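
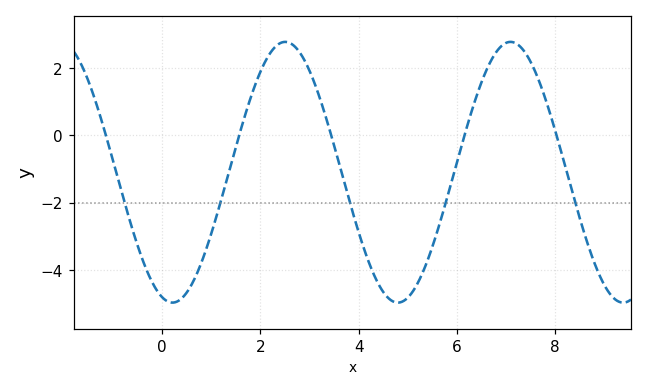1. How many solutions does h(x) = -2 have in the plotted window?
5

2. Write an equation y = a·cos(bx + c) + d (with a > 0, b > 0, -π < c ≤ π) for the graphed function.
y = 3.87cos(1.4x + 2.9) - 1.1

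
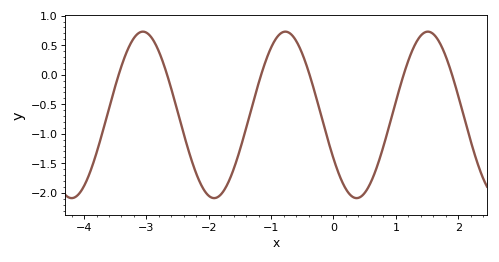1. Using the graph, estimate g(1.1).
-0.1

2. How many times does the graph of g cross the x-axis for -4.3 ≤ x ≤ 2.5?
6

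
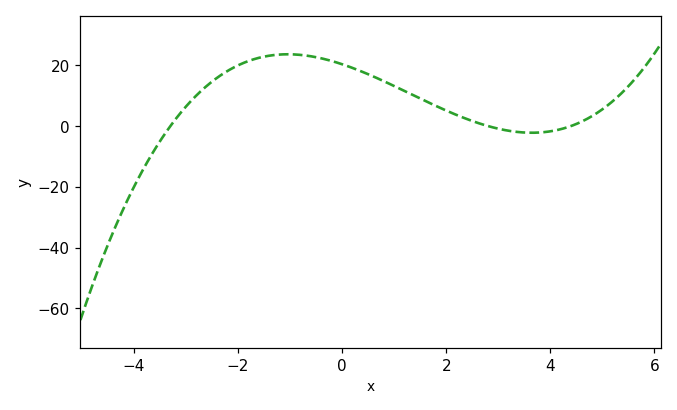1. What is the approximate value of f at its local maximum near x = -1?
23.6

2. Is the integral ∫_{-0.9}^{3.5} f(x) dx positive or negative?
positive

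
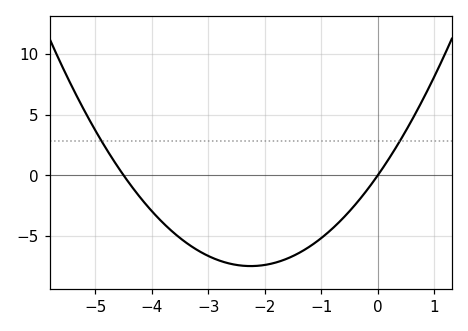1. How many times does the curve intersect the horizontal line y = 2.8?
2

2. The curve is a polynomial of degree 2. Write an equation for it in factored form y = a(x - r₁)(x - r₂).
y = 1.48(x + 4.5)(x - 0)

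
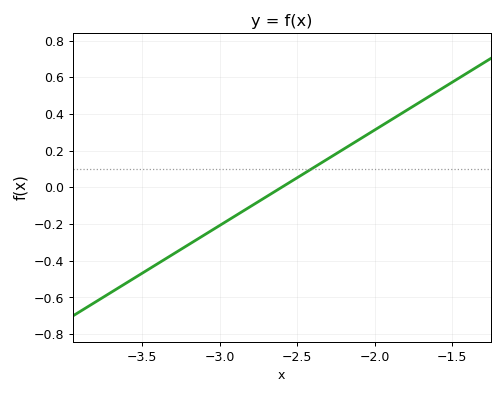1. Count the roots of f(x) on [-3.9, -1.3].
1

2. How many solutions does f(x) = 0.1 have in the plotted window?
1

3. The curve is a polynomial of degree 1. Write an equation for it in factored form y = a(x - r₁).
y = 0.52(x + 2.6)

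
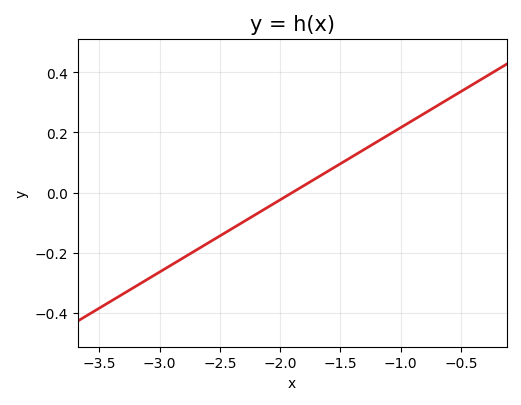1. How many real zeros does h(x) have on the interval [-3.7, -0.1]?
1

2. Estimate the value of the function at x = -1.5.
0.1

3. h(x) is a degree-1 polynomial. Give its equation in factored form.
y = 0.24(x + 1.9)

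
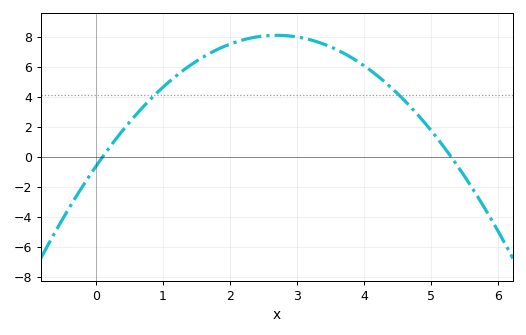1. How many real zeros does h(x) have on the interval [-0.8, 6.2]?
2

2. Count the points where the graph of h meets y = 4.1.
2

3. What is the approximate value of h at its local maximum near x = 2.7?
8.11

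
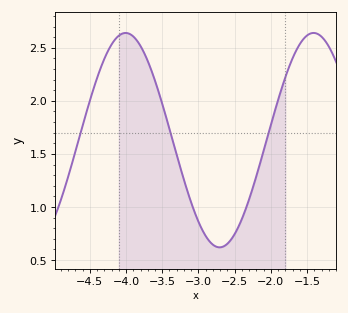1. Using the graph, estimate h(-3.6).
2.2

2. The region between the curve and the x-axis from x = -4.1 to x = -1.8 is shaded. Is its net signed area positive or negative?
positive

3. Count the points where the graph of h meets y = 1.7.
3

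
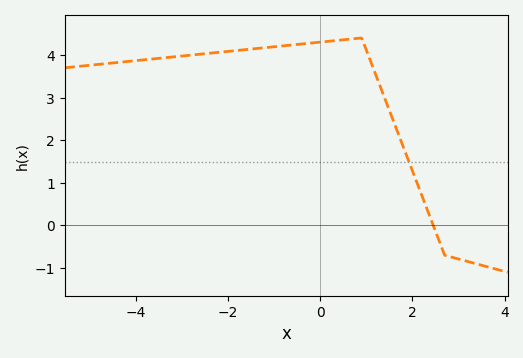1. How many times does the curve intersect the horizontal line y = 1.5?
1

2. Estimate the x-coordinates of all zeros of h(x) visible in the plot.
2.4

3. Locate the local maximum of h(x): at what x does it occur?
0.8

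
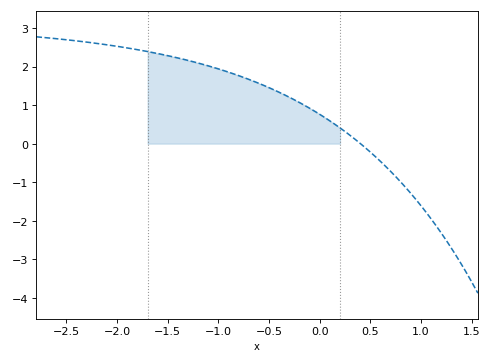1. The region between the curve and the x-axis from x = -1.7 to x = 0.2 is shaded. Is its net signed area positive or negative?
positive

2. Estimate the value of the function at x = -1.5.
2.3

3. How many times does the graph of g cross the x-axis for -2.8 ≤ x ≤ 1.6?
1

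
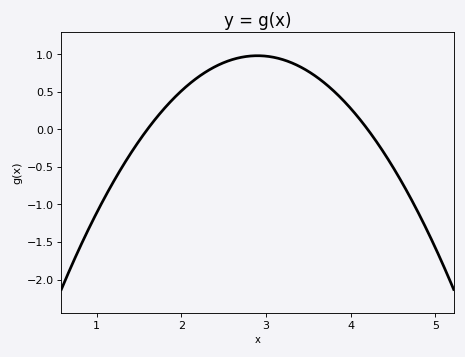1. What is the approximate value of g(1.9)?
0.4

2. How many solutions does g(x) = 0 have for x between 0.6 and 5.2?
2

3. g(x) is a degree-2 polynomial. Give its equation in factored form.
y = -0.58(x - 1.6)(x - 4.2)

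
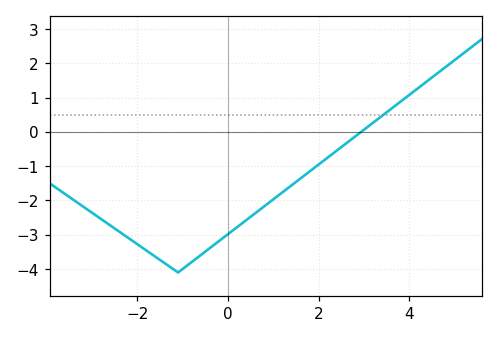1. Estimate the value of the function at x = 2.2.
-0.7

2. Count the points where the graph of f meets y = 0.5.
1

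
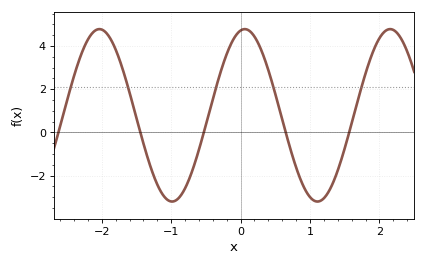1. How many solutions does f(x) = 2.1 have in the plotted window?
5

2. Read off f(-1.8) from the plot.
3.8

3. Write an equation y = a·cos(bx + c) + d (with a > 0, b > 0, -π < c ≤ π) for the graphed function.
y = 3.99cos(3x - 0.18) + 0.79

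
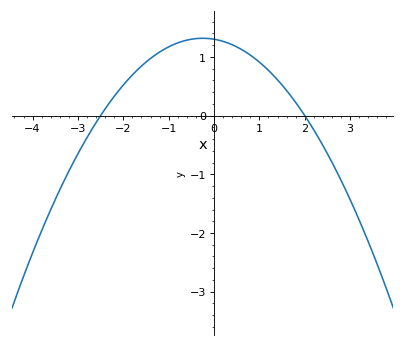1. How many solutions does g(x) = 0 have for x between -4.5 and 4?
2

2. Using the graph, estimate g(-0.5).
1.3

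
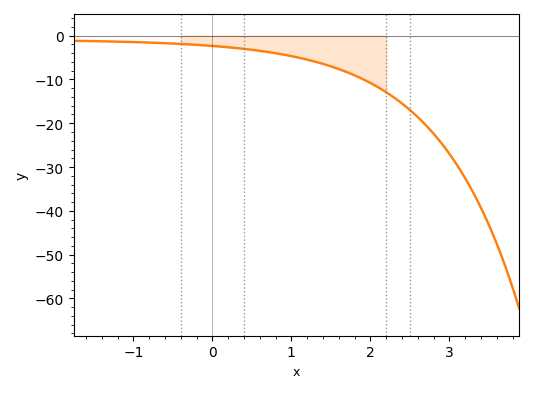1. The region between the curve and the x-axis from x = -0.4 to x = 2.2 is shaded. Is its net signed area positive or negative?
negative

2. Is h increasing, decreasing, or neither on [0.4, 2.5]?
decreasing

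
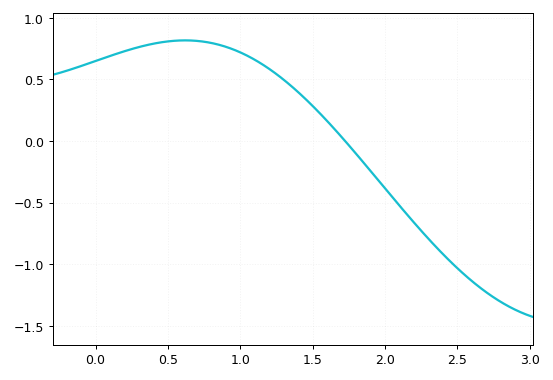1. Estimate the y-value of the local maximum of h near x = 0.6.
0.817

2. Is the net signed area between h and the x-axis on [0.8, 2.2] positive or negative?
positive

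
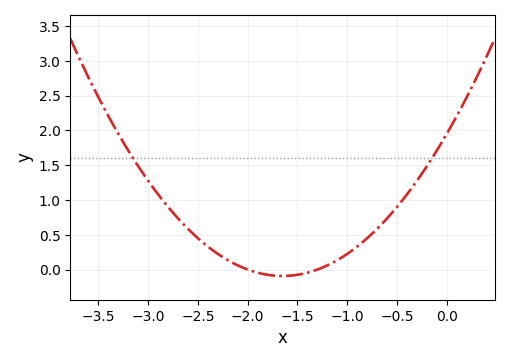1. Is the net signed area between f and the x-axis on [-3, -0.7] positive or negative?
positive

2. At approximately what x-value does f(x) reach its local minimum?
-1.7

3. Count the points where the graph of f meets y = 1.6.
2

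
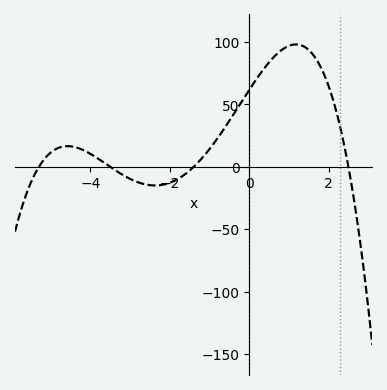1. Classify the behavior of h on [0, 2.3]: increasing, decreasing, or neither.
neither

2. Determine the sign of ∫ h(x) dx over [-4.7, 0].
positive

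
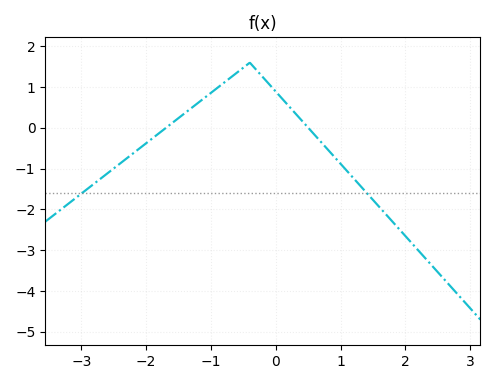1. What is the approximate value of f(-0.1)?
1.1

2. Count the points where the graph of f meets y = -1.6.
2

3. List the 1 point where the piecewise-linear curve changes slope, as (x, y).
(-0.4, 1.6)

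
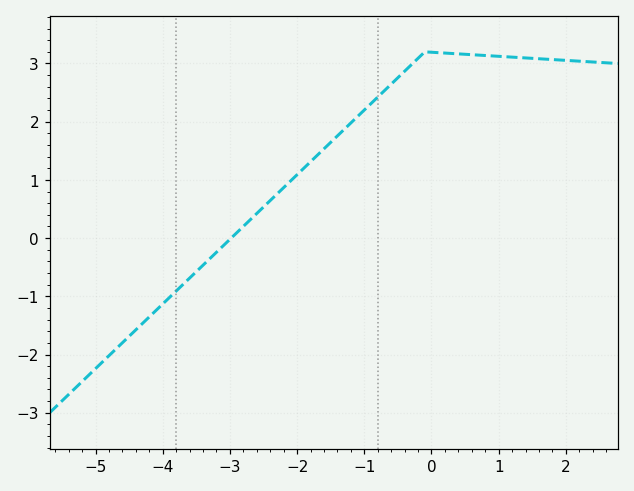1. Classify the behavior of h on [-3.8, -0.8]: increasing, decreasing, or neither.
increasing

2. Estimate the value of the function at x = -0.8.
2.4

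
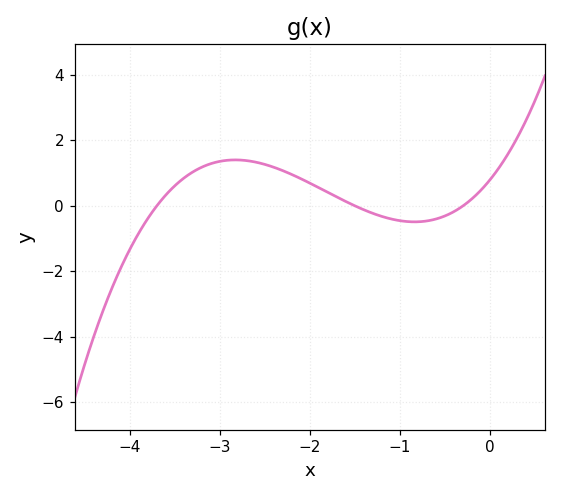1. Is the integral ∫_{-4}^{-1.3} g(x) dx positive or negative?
positive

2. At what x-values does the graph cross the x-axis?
-3.7, -1.5, -0.3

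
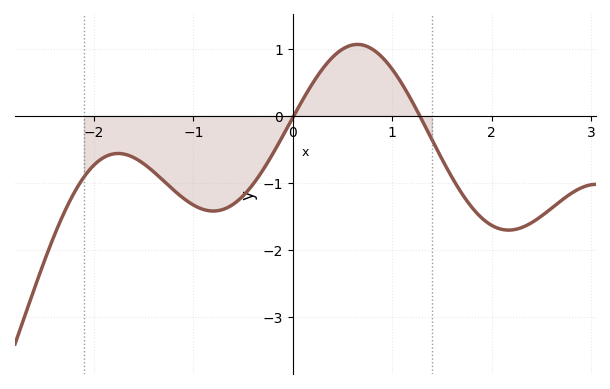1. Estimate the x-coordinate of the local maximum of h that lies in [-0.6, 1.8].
0.652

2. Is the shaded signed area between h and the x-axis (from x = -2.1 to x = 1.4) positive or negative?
negative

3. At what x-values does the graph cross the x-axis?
0.01, 1.28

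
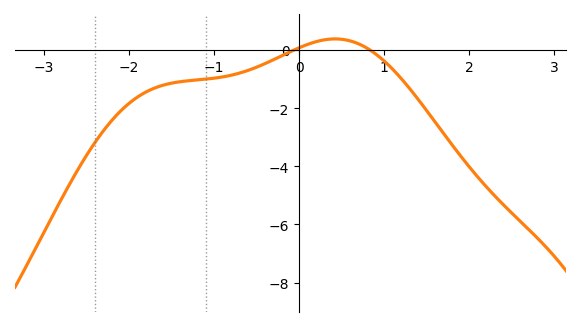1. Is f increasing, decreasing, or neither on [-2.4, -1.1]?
increasing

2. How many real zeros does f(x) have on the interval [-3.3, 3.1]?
2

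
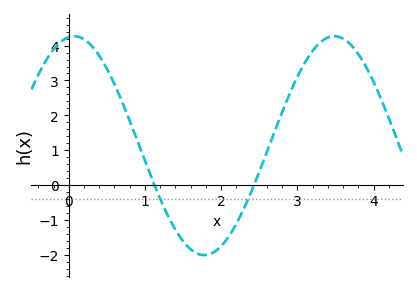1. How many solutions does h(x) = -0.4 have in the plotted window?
2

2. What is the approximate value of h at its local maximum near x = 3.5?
4.27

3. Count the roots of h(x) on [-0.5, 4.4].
2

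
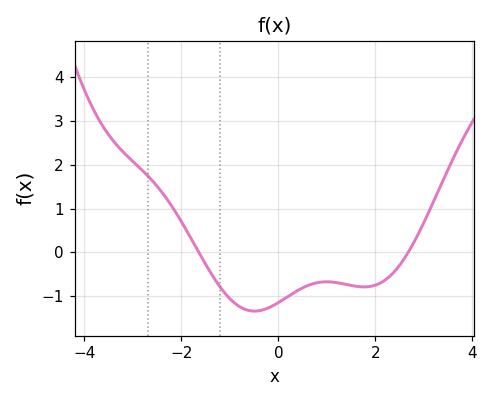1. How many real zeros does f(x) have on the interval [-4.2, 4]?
2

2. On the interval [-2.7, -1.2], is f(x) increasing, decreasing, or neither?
decreasing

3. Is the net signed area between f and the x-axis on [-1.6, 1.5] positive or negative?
negative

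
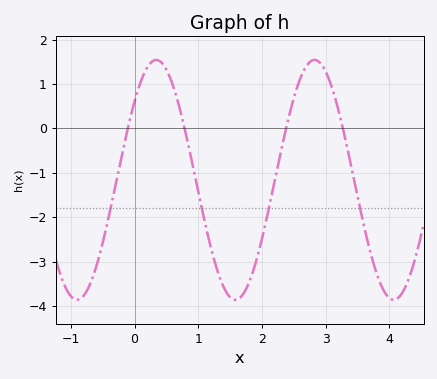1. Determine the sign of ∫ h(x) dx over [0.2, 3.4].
negative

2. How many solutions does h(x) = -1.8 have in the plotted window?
4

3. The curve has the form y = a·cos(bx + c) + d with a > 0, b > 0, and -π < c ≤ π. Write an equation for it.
y = 2.7cos(2.53x - 0.86) - 1.16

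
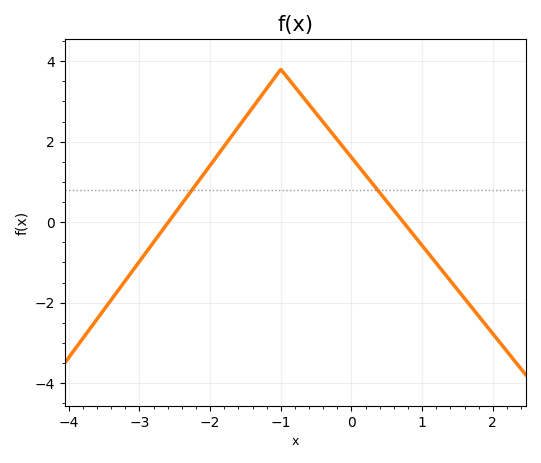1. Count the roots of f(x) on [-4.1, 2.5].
2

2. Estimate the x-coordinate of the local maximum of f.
-0.999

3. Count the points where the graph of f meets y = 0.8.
2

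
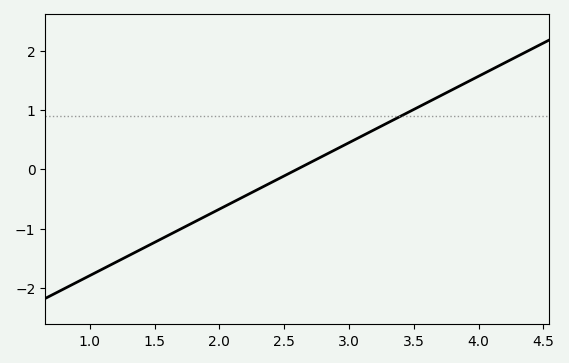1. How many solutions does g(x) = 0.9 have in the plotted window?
1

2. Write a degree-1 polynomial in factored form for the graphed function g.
y = 1.12(x - 2.6)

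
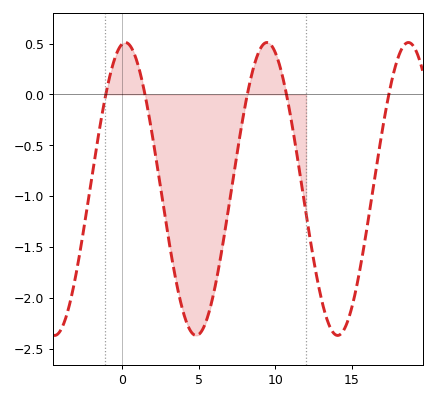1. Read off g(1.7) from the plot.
-0.172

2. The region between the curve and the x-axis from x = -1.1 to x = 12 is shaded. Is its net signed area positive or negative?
negative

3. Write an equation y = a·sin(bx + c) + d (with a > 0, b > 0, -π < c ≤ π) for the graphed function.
y = 1.44sin(0.68x + 1.43) - 0.93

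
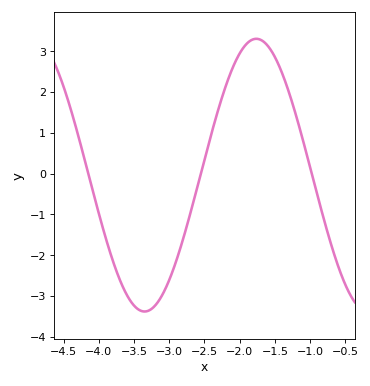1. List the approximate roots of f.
-4.1, -2.6, -1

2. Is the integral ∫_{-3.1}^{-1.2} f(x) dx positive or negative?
positive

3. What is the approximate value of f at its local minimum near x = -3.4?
-3.4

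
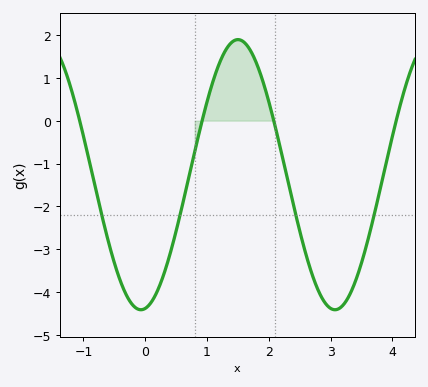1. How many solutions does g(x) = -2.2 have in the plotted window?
4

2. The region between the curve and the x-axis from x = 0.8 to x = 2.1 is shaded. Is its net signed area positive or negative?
positive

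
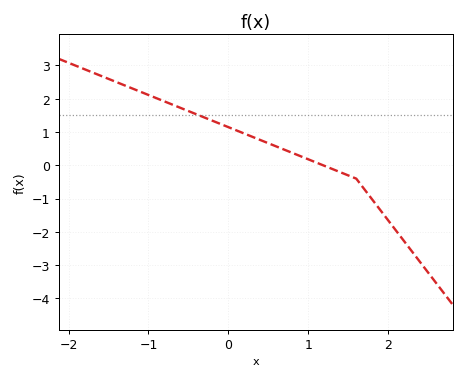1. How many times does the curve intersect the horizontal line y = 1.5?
1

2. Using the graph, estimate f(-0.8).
1.92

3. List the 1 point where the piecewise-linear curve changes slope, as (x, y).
(1.6, -0.4)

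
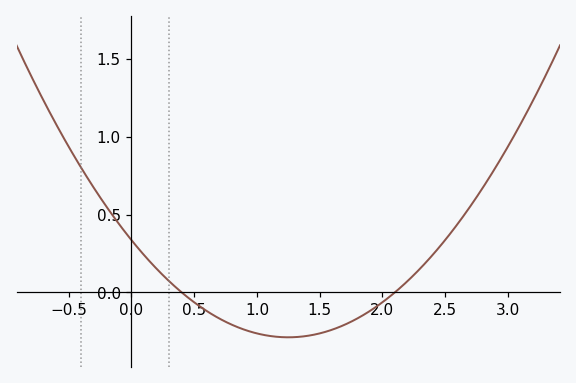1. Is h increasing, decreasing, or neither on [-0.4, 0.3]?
decreasing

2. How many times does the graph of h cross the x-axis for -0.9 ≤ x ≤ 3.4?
2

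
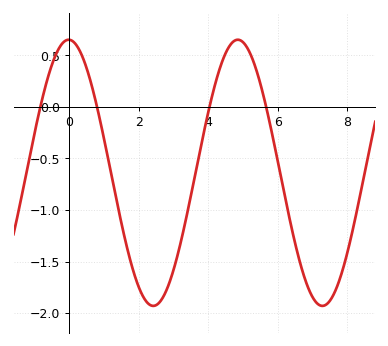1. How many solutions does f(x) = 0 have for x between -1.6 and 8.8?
4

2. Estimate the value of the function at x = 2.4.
-1.93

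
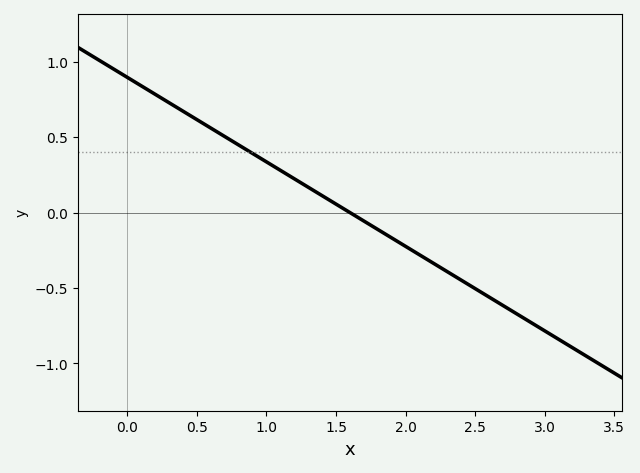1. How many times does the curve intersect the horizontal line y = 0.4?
1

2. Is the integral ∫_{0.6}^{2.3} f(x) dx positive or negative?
positive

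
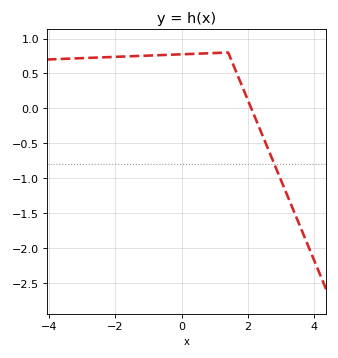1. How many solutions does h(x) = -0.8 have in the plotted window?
1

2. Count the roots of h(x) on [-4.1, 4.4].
1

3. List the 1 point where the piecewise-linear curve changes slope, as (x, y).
(1.4, 0.8)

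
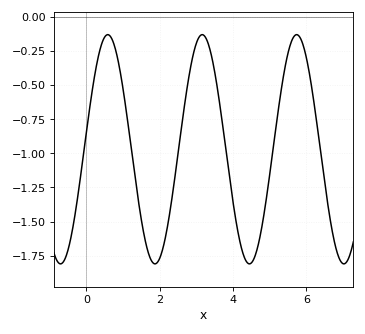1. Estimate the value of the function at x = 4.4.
-1.8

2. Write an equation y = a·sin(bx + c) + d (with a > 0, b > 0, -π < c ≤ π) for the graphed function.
y = 0.84sin(2.4x + 0.15) - 0.97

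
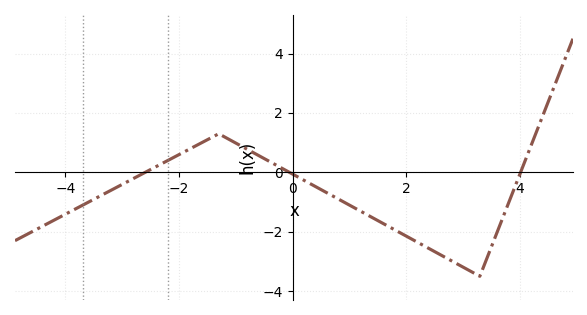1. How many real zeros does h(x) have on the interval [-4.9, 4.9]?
3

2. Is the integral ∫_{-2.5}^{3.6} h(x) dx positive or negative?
negative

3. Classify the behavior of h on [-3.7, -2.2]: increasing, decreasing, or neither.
increasing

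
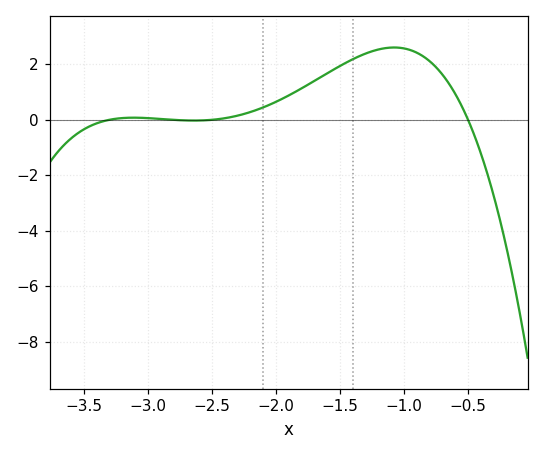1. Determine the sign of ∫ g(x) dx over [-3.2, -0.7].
positive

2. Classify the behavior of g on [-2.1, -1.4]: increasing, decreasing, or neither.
increasing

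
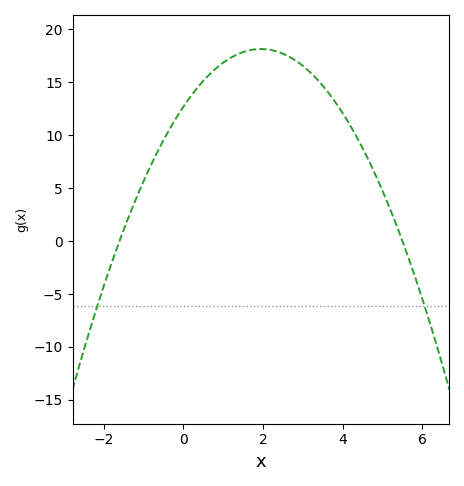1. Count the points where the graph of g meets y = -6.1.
2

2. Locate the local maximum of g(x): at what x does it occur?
1.95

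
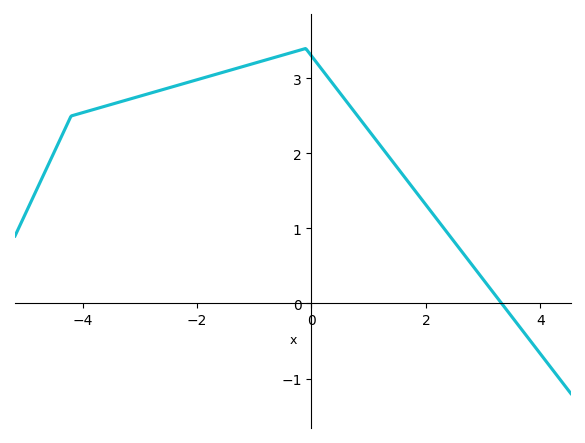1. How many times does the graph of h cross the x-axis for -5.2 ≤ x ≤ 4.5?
1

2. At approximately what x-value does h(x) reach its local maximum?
-0.2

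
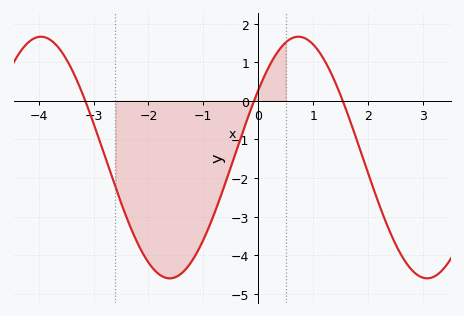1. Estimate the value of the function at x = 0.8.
1.6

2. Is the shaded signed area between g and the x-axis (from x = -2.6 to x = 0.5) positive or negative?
negative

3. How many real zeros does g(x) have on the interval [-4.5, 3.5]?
3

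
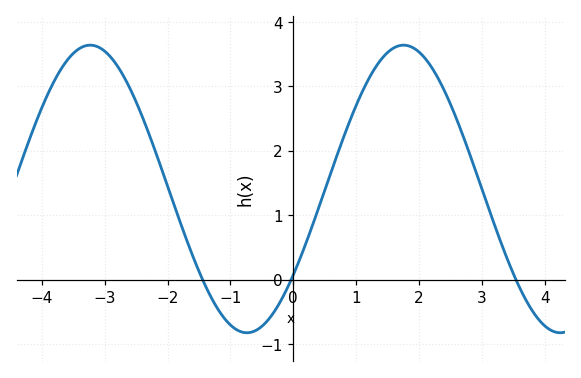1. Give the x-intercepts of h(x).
-1.44, -0.034, 3.55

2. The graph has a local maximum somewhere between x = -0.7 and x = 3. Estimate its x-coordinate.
1.76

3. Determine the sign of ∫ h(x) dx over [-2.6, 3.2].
positive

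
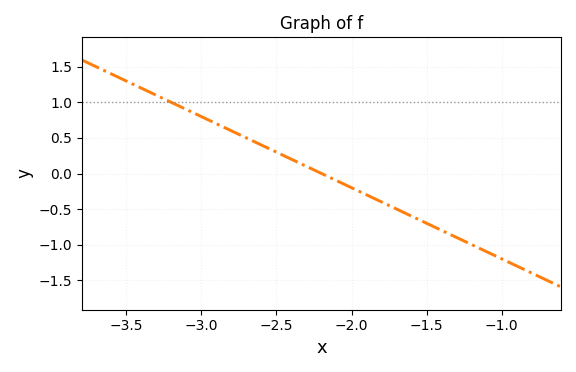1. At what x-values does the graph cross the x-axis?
-2.2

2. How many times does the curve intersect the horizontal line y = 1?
1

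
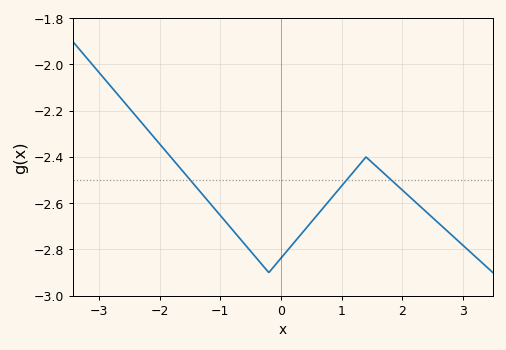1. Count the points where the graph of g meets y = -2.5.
3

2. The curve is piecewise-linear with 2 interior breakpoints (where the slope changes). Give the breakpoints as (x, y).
(-0.2, -2.9); (1.4, -2.4)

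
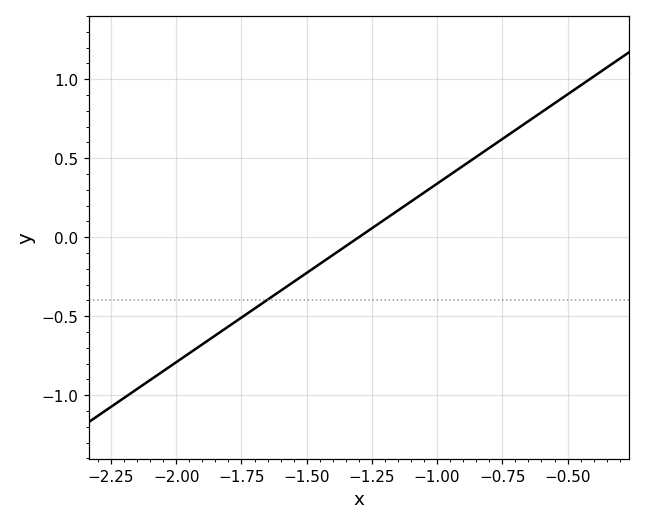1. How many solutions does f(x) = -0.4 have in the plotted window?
1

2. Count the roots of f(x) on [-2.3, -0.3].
1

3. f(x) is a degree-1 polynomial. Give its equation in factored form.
y = 1.13(x + 1.3)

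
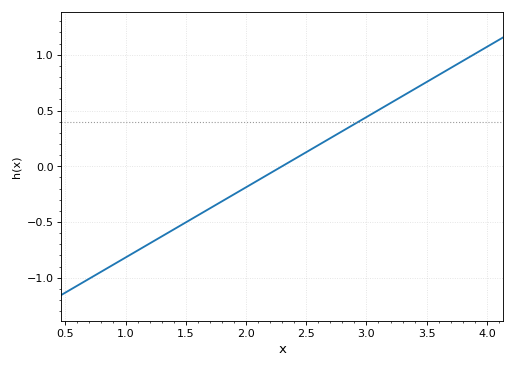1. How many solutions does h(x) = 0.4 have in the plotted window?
1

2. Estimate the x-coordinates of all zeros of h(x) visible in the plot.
2.3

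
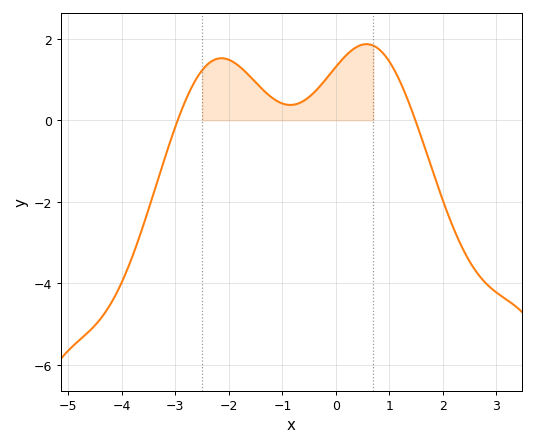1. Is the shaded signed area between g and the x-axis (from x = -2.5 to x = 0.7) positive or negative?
positive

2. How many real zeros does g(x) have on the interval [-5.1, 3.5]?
2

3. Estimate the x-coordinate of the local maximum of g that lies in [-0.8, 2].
0.6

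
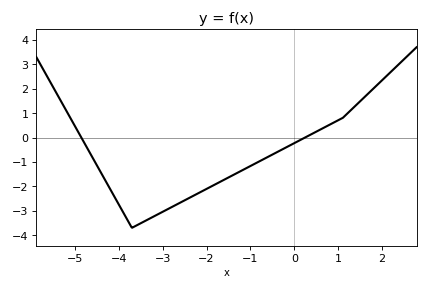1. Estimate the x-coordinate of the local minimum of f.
-3.6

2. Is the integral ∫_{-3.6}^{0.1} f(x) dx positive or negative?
negative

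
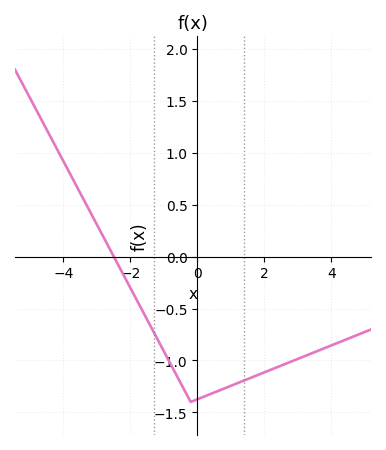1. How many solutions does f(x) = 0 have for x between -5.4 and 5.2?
1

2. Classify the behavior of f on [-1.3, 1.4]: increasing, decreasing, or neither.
neither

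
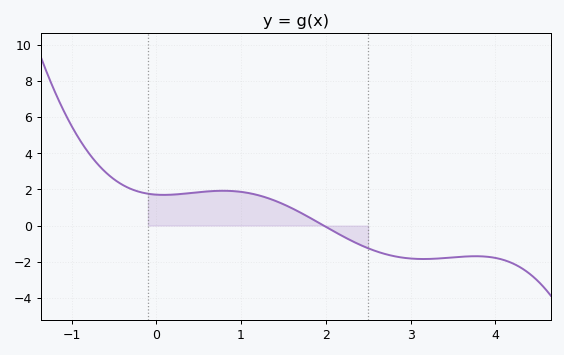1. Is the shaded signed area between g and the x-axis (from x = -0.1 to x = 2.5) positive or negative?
positive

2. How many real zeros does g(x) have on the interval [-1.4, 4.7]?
1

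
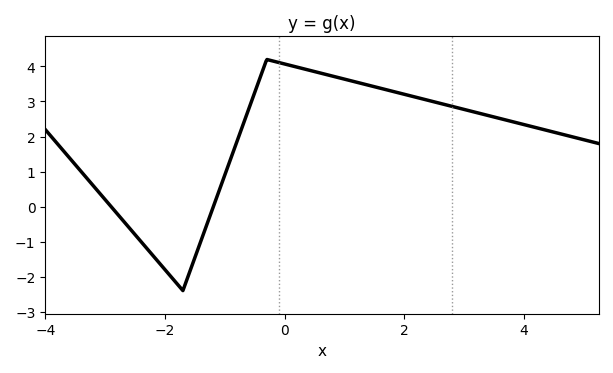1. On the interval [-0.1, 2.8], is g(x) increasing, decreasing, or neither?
decreasing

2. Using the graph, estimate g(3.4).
2.6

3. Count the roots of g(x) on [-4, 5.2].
2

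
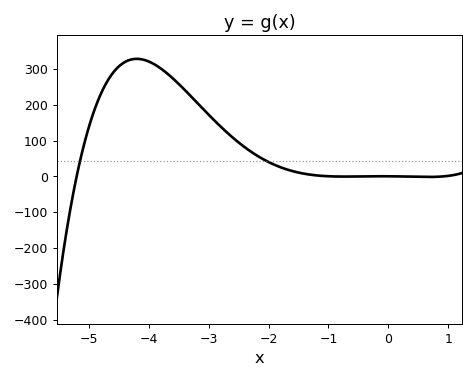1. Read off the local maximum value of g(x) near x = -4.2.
329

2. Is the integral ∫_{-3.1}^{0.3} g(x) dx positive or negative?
positive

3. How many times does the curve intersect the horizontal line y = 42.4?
2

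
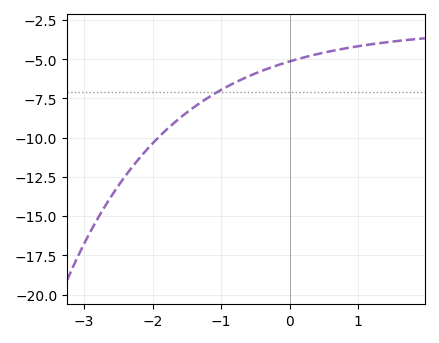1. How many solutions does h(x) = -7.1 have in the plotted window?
1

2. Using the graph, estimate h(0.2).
-4.89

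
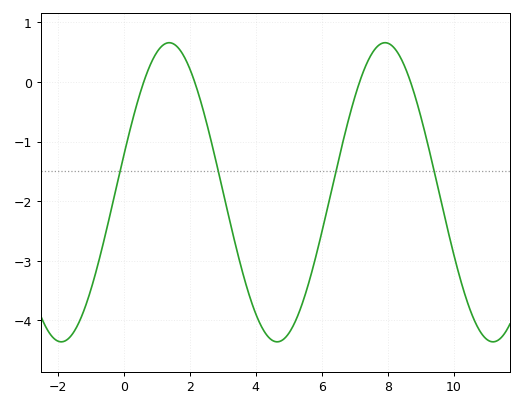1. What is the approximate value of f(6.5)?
-1.3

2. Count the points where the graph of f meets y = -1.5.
4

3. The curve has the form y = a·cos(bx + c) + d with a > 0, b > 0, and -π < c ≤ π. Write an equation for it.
y = 2.51cos(0.96x - 1.3) - 1.85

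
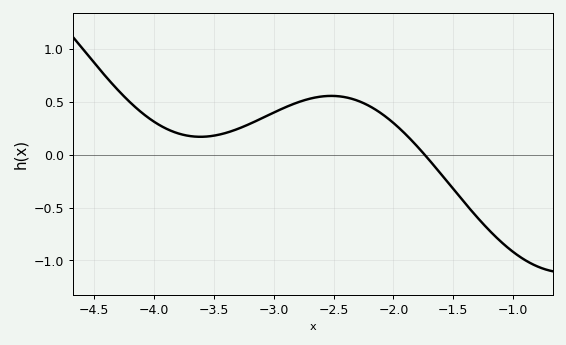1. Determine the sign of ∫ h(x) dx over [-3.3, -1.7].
positive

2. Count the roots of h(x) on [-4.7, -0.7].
1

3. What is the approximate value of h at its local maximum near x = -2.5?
0.55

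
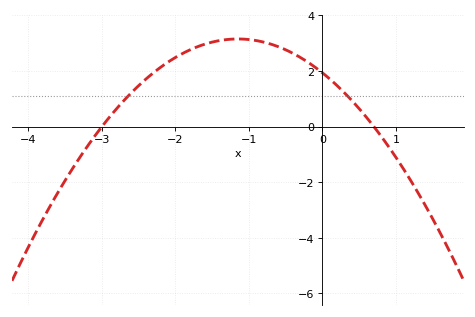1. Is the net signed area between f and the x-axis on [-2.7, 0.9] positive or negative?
positive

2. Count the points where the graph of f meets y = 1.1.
2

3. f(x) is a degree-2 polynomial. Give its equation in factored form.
y = -0.92(x + 3)(x - 0.7)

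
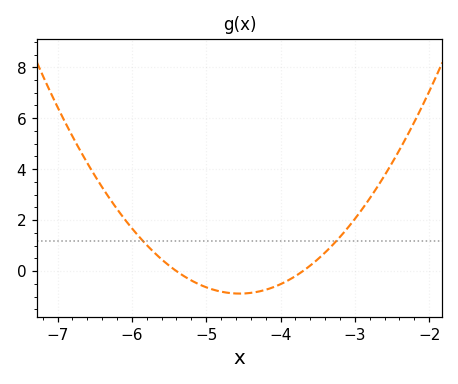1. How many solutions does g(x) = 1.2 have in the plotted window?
2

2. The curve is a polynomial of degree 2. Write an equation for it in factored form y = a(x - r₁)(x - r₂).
y = 1.22(x + 5.4)(x + 3.7)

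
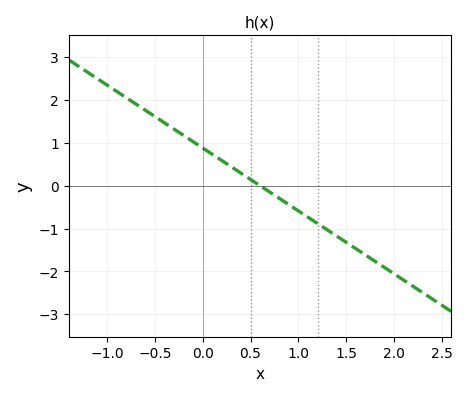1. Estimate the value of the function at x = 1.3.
-1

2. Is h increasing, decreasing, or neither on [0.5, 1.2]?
decreasing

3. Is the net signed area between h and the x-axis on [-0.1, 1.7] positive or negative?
negative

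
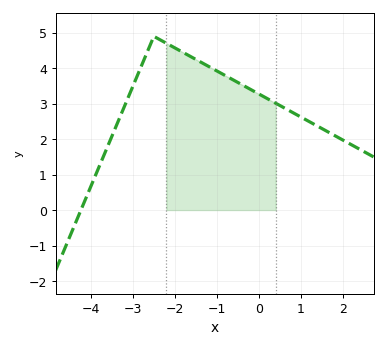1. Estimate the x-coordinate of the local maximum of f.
-2.5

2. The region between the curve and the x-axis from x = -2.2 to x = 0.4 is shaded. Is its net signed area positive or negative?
positive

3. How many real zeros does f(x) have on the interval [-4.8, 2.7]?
1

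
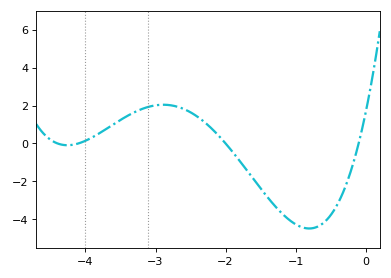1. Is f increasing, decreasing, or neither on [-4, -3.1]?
increasing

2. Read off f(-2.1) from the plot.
0.4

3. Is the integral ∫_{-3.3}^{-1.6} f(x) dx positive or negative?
positive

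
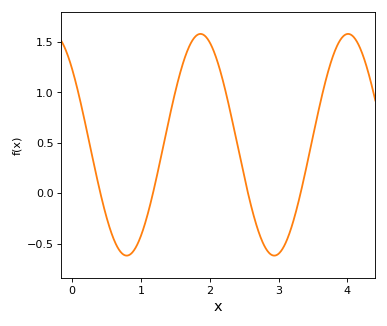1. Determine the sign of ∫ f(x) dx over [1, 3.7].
positive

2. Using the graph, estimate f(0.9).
-0.565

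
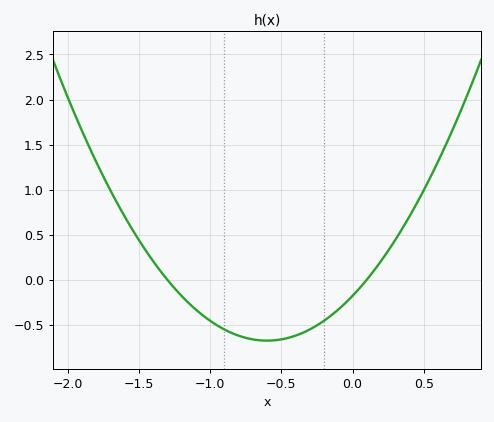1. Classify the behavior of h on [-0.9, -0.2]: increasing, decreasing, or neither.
neither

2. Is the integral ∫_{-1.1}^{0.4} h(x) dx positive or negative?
negative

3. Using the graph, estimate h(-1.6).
0.704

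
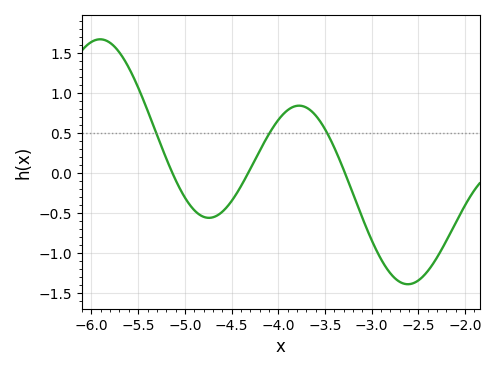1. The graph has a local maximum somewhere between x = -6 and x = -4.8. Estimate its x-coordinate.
-5.91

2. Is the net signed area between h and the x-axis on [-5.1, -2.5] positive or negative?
negative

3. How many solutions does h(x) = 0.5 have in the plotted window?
3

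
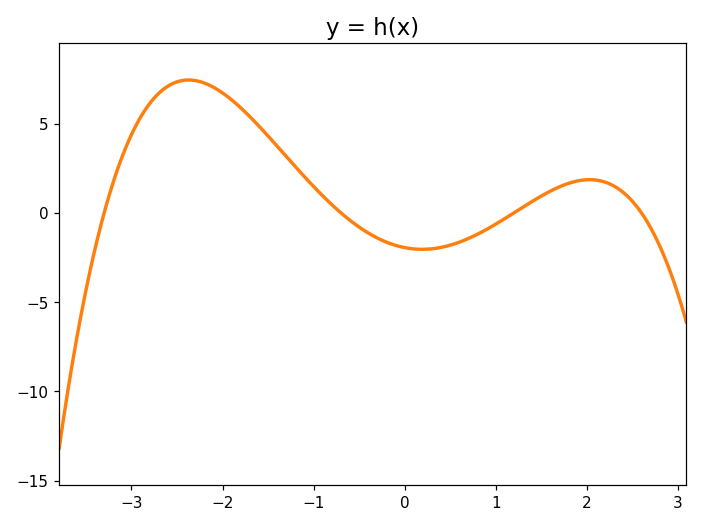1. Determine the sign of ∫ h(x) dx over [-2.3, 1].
positive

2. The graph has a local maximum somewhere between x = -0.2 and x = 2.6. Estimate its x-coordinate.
2.03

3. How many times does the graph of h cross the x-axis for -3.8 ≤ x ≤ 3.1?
4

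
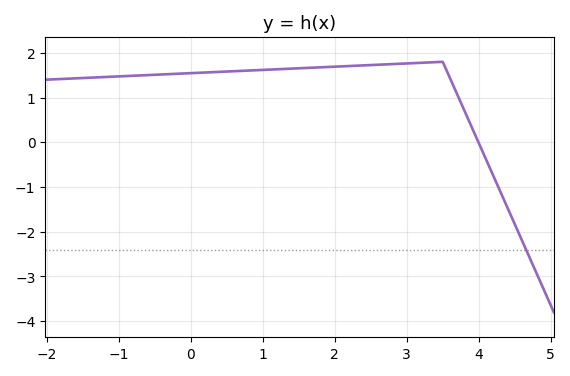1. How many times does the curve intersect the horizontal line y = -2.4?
1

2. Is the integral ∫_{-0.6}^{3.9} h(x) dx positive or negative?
positive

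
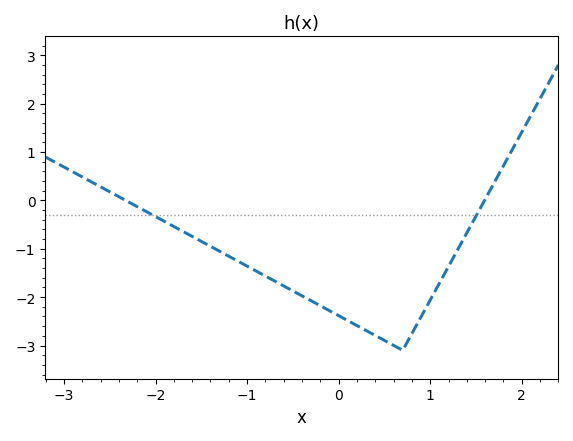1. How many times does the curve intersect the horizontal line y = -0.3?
2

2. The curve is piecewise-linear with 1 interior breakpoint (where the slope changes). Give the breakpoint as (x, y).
(0.7, -3.1)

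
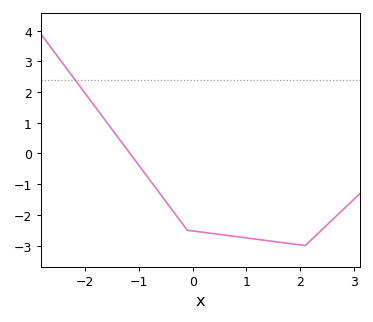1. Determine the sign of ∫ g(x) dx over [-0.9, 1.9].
negative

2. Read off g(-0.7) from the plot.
-1.1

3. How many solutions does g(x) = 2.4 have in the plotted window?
1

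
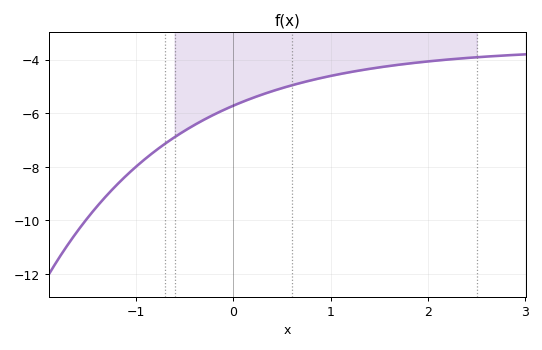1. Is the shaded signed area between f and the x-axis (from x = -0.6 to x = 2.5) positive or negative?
negative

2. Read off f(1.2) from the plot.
-4.46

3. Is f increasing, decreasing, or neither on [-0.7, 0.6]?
increasing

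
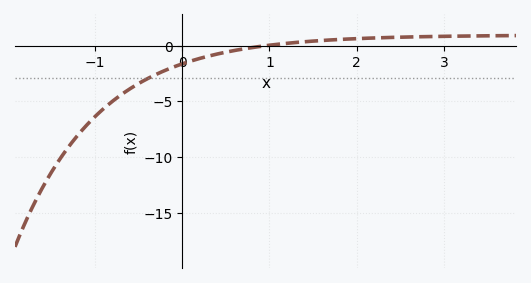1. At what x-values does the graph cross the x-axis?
0.954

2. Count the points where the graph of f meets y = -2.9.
1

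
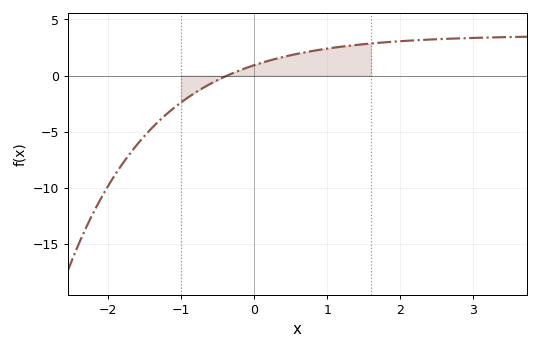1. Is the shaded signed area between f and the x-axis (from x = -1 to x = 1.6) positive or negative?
positive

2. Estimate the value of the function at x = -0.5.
-0.398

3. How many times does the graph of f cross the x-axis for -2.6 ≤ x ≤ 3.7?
1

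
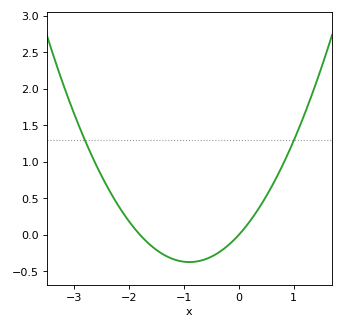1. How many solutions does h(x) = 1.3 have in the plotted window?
2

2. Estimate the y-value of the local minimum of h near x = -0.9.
-0.373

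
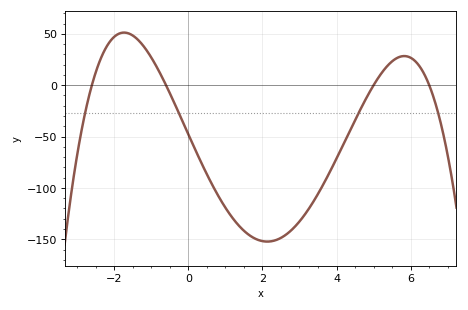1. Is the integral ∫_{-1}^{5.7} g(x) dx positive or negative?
negative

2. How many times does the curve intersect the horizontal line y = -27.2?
4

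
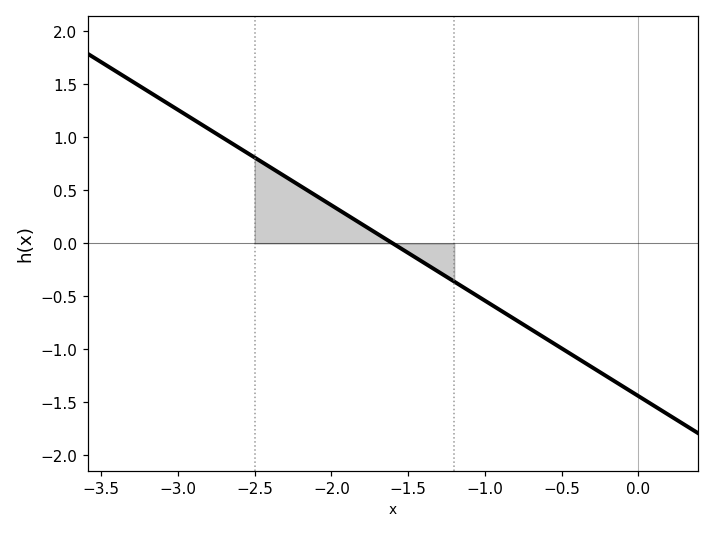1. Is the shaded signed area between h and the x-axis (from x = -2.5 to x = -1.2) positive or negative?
positive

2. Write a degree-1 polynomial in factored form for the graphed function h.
y = -0.9(x + 1.6)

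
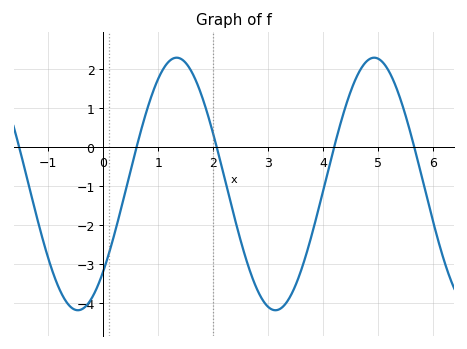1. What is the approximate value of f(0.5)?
-0.571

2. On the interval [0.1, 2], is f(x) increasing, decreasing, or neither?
neither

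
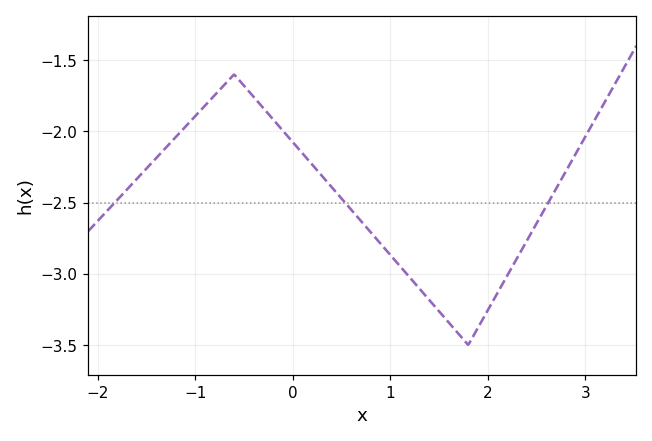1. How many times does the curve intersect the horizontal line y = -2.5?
3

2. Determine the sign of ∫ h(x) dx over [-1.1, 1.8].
negative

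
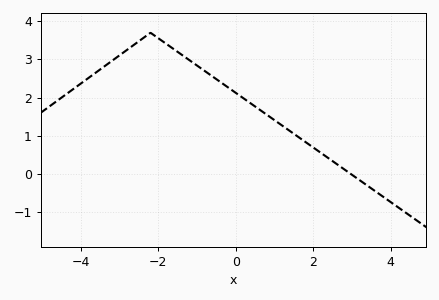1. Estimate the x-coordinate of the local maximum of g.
-2.2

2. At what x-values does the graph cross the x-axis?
2.97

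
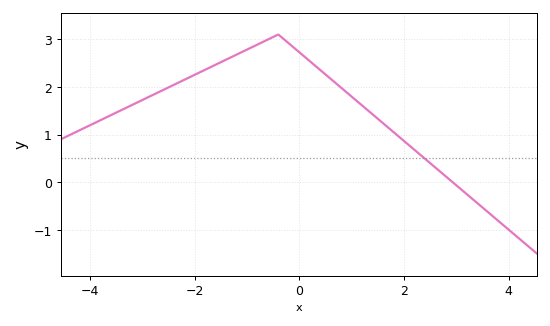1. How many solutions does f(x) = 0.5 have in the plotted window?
1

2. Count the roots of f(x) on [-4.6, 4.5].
1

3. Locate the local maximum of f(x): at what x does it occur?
-0.403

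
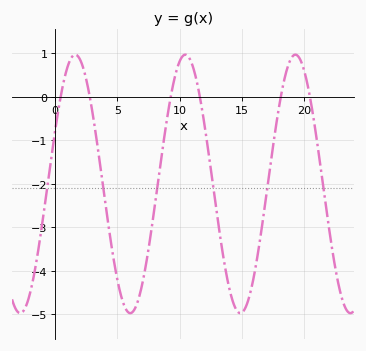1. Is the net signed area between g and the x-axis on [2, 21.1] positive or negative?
negative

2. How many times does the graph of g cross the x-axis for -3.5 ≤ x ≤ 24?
6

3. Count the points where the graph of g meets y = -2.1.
6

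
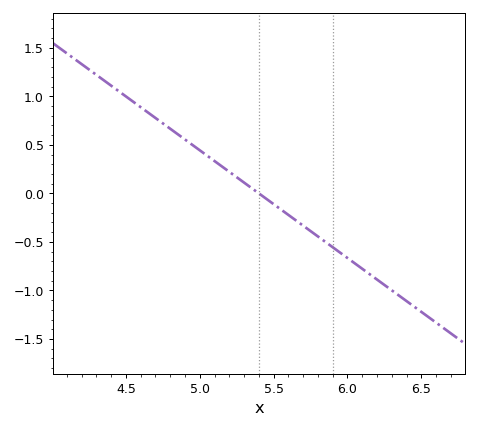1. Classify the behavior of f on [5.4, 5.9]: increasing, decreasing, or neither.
decreasing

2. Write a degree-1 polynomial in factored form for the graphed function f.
y = -1.11(x - 5.4)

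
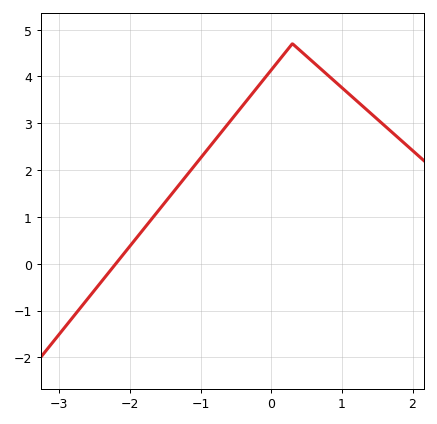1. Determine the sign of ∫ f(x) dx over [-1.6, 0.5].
positive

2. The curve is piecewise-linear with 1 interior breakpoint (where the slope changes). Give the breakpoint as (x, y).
(0.3, 4.7)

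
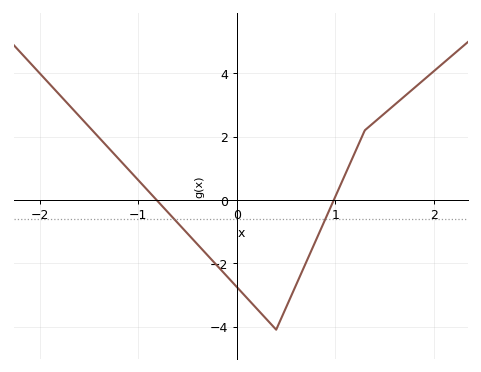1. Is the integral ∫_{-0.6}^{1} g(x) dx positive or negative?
negative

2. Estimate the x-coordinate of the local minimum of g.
0.4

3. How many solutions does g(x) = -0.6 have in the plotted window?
2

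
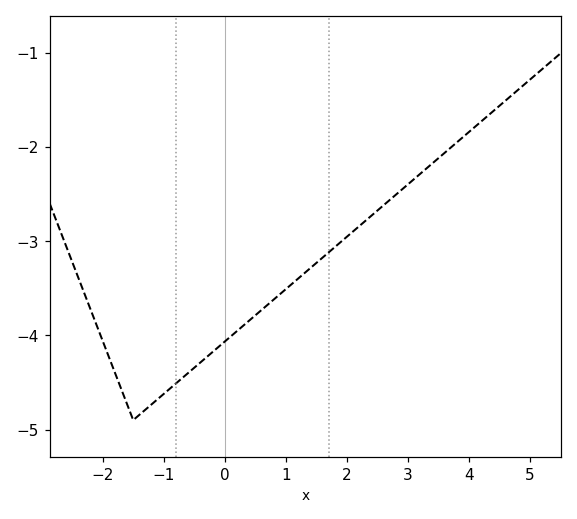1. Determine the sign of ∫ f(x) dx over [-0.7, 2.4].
negative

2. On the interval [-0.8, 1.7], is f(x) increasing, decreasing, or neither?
increasing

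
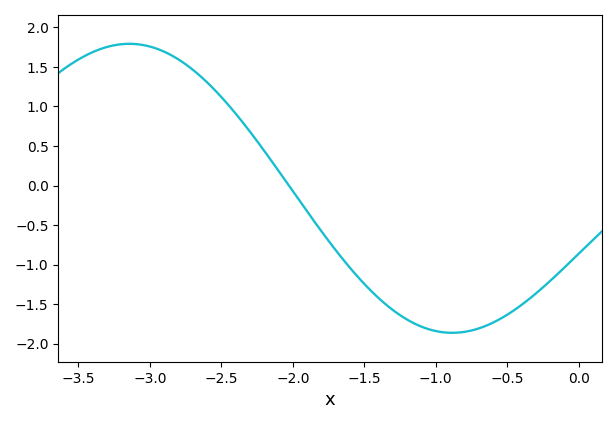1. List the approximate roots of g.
-2.03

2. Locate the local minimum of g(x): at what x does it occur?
-0.886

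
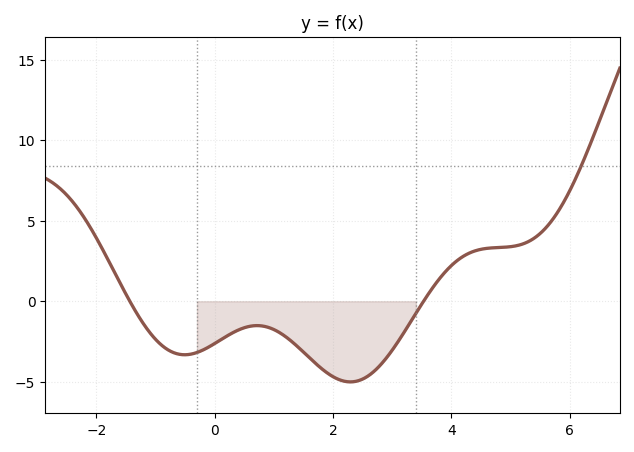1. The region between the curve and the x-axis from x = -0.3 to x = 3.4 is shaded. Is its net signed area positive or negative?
negative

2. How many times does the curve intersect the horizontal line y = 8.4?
1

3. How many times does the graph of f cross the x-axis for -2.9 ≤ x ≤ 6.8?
2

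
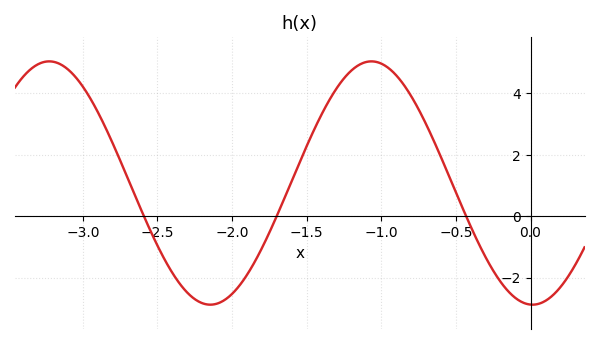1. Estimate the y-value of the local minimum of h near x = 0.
-2.8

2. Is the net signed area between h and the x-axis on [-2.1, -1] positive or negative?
positive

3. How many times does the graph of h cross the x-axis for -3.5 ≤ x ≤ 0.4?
3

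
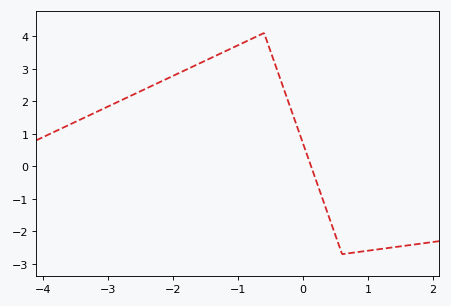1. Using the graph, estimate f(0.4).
-1.57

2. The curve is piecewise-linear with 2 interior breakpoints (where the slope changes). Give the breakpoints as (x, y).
(-0.6, 4.1); (0.6, -2.7)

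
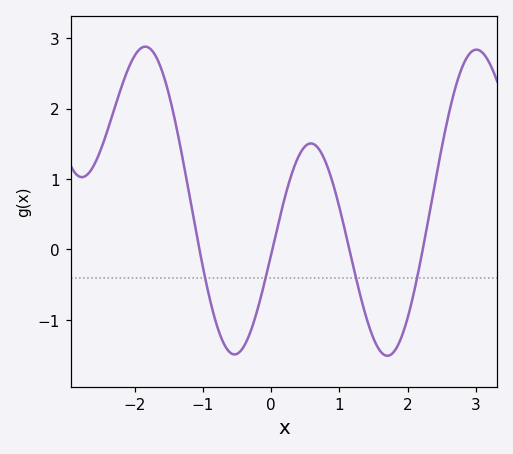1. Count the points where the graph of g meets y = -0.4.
4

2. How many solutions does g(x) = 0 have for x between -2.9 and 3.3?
4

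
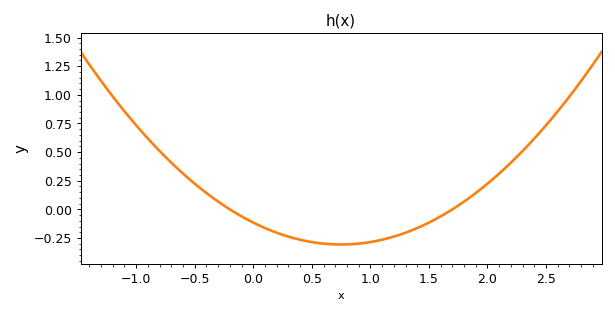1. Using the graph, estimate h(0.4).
-0.26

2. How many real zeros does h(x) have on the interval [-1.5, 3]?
2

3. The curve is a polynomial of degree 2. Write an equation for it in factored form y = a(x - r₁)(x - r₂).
y = 0.34(x + 0.2)(x - 1.7)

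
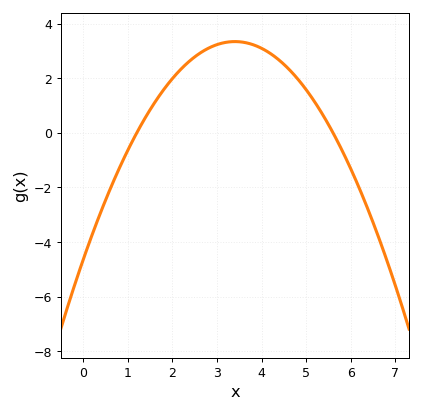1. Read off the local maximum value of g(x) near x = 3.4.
3.4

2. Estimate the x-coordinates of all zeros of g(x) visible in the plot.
1.2, 5.6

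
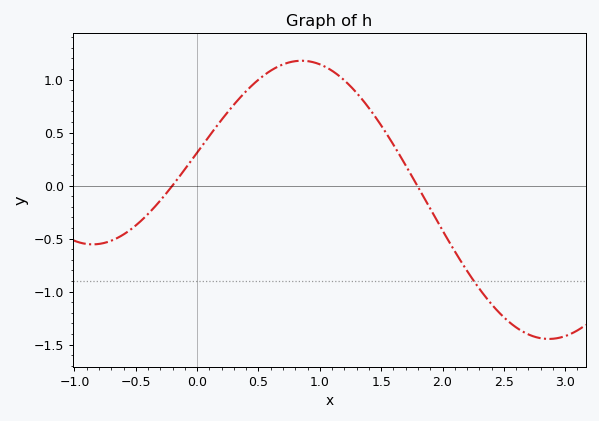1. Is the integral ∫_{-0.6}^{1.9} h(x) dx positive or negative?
positive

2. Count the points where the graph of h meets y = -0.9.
1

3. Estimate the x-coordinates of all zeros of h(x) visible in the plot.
-0.2, 1.8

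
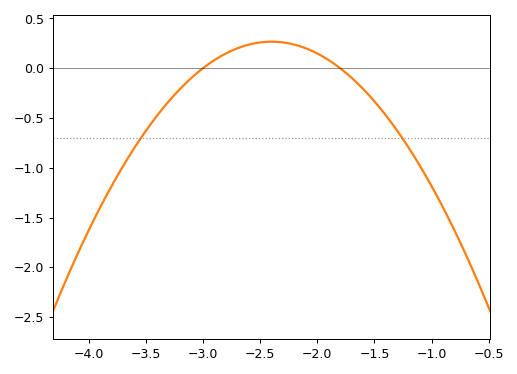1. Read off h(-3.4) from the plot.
-0.474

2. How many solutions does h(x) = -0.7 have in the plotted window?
2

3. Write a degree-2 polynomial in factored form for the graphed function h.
y = -0.74(x + 3)(x + 1.8)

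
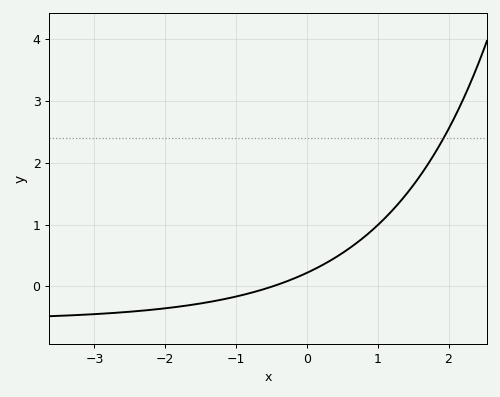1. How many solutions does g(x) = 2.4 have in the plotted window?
1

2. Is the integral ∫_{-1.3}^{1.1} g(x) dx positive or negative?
positive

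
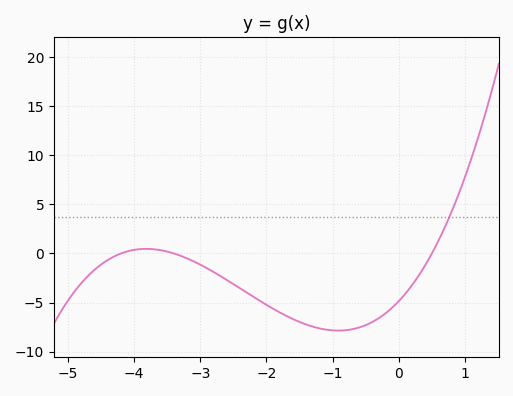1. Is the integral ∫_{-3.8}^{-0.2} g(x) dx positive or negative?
negative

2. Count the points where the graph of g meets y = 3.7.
1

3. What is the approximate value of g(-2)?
-5.24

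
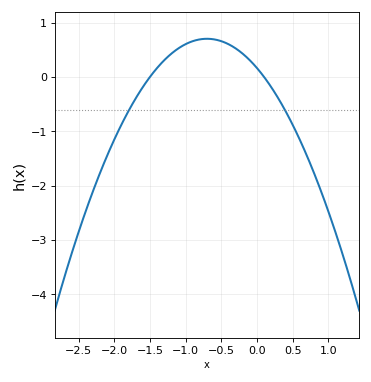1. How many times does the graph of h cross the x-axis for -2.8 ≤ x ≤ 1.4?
2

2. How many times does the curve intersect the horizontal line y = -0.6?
2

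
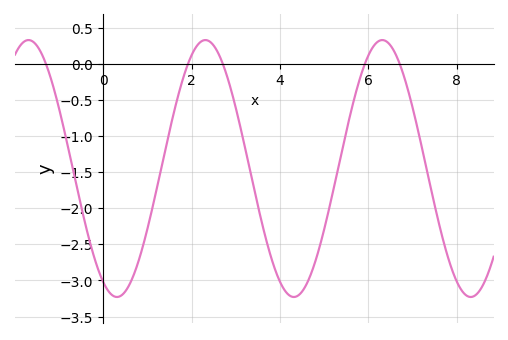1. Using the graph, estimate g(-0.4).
-2.25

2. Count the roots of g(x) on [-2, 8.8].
5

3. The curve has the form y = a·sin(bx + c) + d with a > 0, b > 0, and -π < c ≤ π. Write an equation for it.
y = 1.78sin(1.6x - 2.1) - 1.45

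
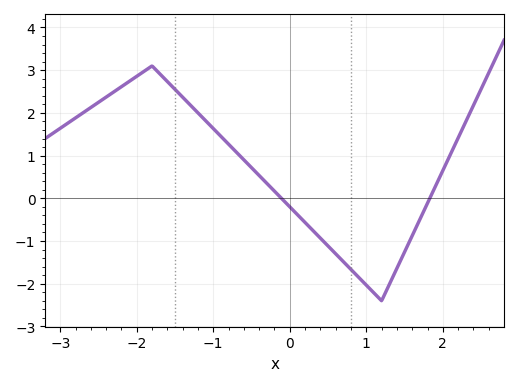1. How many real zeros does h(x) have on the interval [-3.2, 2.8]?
2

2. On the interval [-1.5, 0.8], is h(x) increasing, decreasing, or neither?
decreasing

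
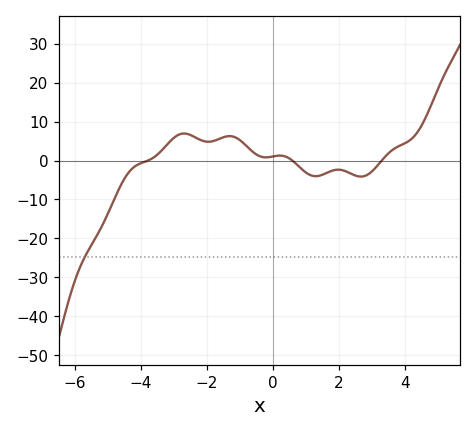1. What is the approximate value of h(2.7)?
-4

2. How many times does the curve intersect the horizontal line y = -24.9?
1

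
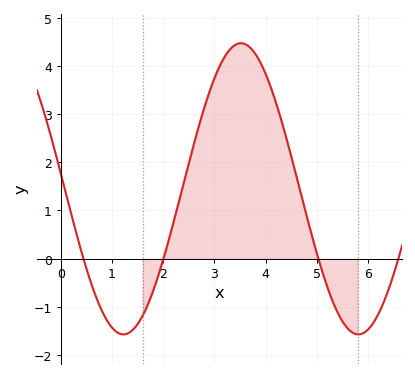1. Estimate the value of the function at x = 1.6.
-1.2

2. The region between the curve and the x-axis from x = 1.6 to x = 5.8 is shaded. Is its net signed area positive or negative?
positive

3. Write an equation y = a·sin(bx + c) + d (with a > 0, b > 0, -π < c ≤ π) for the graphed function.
y = 3.02sin(1.4x + 3) + 1.45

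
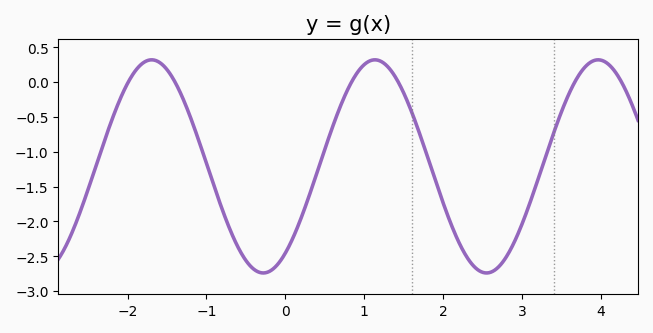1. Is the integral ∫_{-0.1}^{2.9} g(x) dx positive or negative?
negative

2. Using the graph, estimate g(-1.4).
0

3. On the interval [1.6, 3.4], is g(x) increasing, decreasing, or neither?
neither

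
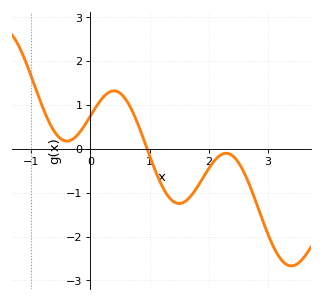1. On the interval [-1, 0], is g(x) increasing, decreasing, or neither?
neither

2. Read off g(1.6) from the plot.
-1.2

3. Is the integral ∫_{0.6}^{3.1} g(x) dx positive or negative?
negative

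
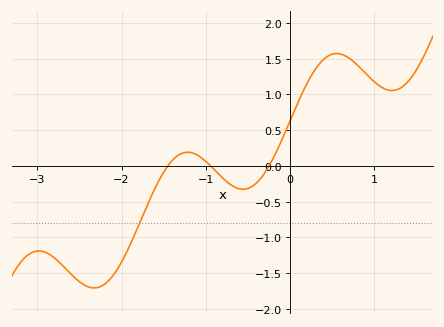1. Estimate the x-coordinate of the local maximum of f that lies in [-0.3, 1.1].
0.555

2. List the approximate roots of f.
-1.45, -0.94, -0.247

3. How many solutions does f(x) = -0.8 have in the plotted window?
1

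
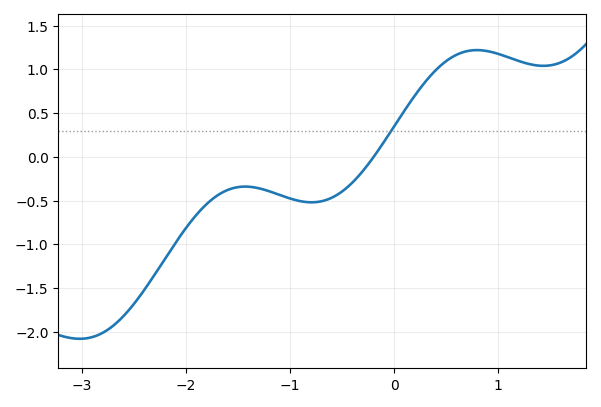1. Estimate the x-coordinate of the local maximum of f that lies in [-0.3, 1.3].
0.793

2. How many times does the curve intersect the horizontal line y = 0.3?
1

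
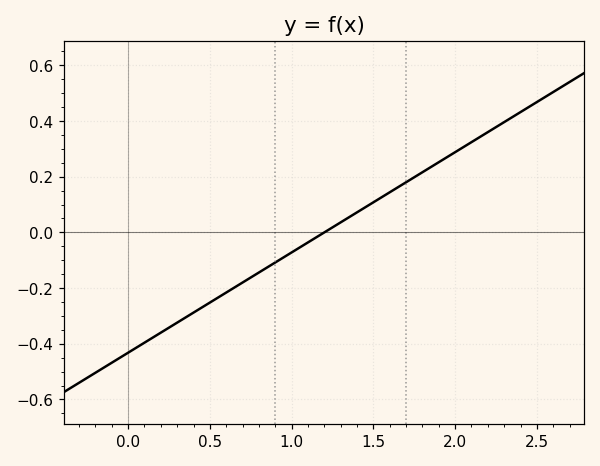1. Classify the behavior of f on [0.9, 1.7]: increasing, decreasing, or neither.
increasing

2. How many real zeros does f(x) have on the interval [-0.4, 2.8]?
1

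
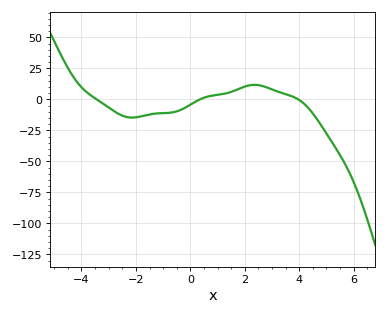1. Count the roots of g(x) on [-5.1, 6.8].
3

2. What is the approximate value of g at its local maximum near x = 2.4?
12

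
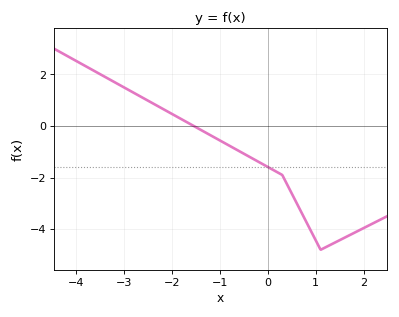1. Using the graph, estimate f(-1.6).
0.051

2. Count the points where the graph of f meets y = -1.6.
1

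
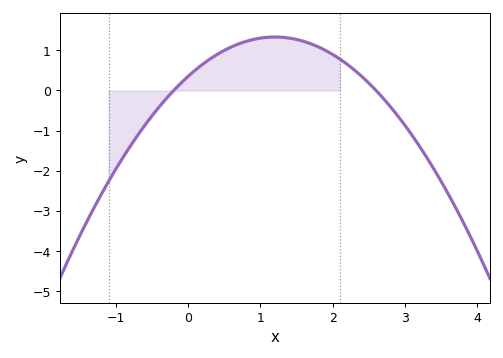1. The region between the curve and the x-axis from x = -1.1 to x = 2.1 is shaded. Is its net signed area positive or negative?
positive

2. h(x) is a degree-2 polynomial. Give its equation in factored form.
y = -0.68(x + 0.2)(x - 2.6)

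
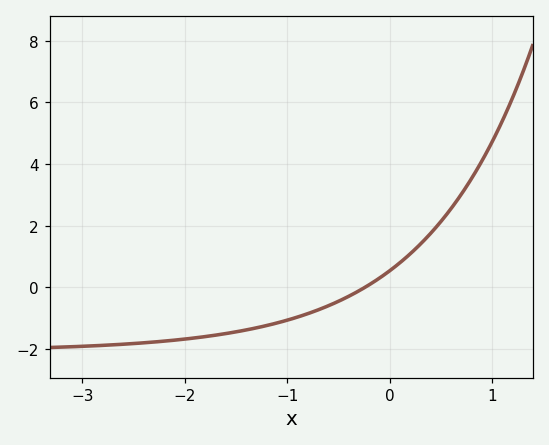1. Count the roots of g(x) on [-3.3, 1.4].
1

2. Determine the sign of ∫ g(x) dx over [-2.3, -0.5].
negative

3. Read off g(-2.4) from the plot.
-1.8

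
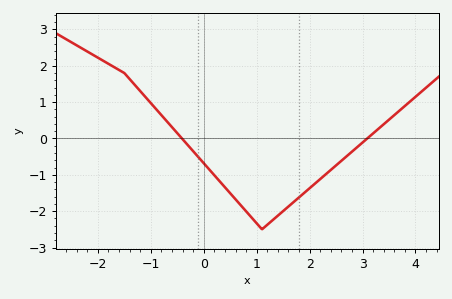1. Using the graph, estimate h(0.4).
-1.34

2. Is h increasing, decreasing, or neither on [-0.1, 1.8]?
neither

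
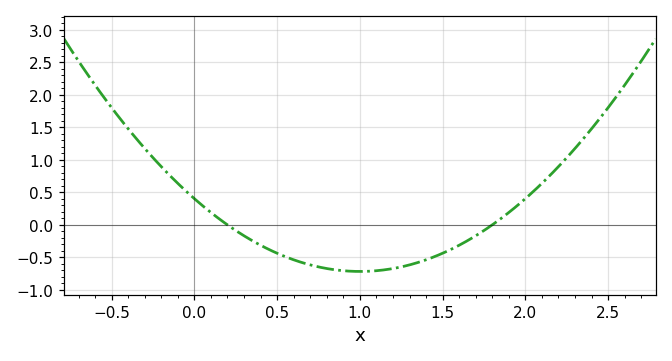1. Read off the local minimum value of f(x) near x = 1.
-0.717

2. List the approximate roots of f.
0.2, 1.8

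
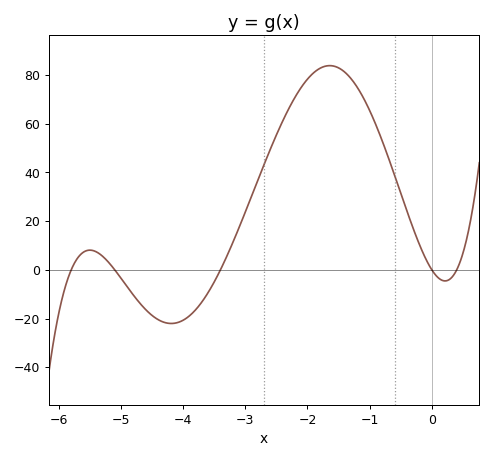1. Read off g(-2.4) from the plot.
62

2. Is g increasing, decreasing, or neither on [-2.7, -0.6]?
neither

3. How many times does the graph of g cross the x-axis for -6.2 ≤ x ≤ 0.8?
5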